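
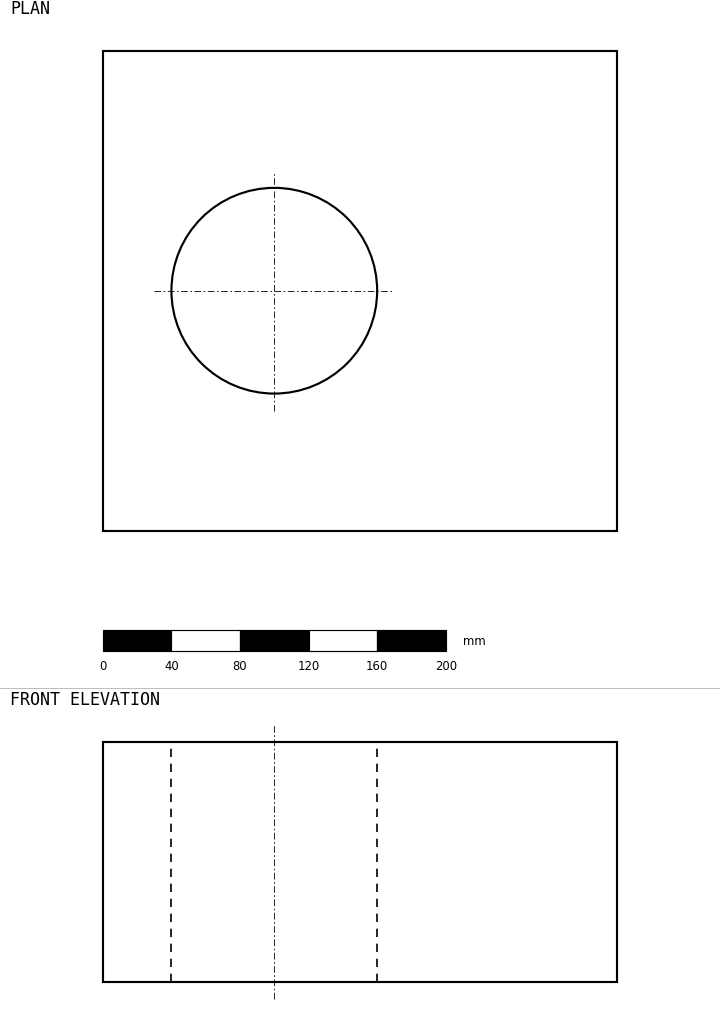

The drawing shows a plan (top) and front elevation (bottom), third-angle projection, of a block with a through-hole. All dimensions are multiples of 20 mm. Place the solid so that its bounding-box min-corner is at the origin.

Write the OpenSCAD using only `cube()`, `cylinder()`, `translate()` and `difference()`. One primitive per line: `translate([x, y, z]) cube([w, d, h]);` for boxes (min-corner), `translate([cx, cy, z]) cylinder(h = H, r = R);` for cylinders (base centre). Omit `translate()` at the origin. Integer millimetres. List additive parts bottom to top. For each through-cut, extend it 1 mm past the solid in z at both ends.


difference() {
  cube([300, 280, 140]);
  translate([100, 140, -1]) cylinder(h = 142, r = 60);
}


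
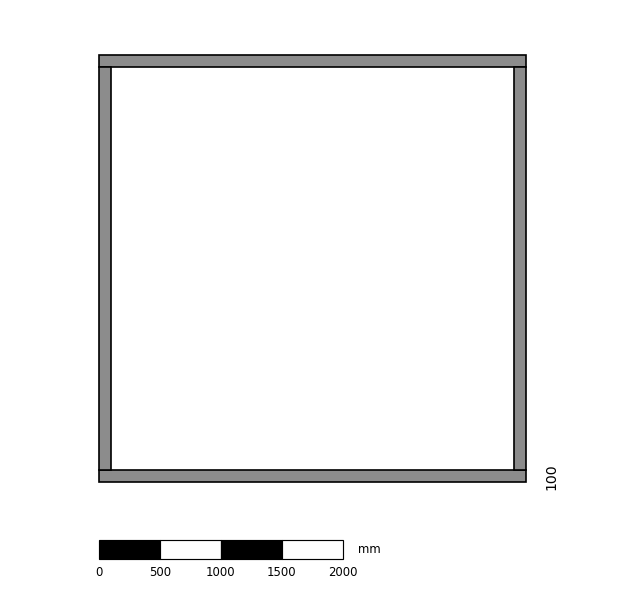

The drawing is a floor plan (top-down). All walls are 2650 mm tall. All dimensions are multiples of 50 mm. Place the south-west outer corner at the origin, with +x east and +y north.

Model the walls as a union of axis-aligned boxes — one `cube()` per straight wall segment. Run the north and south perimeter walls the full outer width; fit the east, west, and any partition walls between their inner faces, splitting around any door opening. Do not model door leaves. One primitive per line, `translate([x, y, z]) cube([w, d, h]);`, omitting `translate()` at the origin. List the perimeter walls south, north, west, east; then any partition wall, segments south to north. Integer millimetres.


cube([3500, 100, 2650]);
translate([0, 3400, 0]) cube([3500, 100, 2650]);
translate([0, 100, 0]) cube([100, 3300, 2650]);
translate([3400, 100, 0]) cube([100, 3300, 2650]);


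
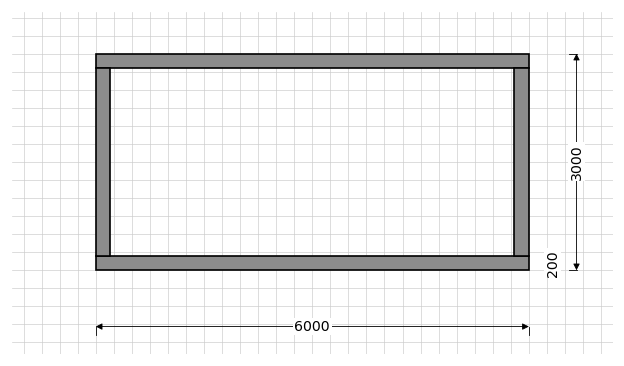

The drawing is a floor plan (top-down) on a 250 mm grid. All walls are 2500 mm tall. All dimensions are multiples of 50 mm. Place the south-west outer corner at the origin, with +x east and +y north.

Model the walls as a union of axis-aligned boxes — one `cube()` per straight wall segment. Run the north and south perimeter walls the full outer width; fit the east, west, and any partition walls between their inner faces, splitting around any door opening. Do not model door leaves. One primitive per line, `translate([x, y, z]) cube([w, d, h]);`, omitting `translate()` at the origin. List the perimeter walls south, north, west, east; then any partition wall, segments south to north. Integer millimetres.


cube([6000, 200, 2500]);
translate([0, 2800, 0]) cube([6000, 200, 2500]);
translate([0, 200, 0]) cube([200, 2600, 2500]);
translate([5800, 200, 0]) cube([200, 2600, 2500]);


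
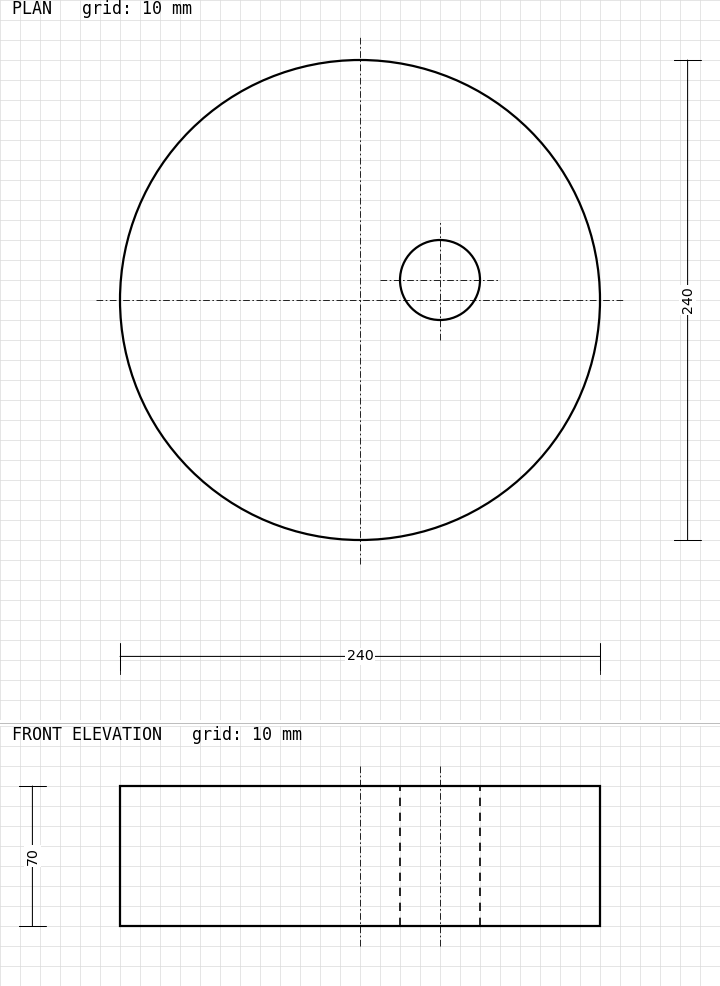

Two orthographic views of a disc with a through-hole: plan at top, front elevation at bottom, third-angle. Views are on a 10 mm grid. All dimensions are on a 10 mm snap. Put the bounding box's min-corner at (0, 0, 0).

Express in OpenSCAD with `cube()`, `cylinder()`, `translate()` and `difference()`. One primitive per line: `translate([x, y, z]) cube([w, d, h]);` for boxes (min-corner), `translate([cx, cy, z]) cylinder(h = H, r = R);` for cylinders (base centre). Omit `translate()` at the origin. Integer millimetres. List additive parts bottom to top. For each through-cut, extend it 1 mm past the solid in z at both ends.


difference() {
  translate([120, 120, 0]) cylinder(h = 70, r = 120);
  translate([160, 130, -1]) cylinder(h = 72, r = 20);
}


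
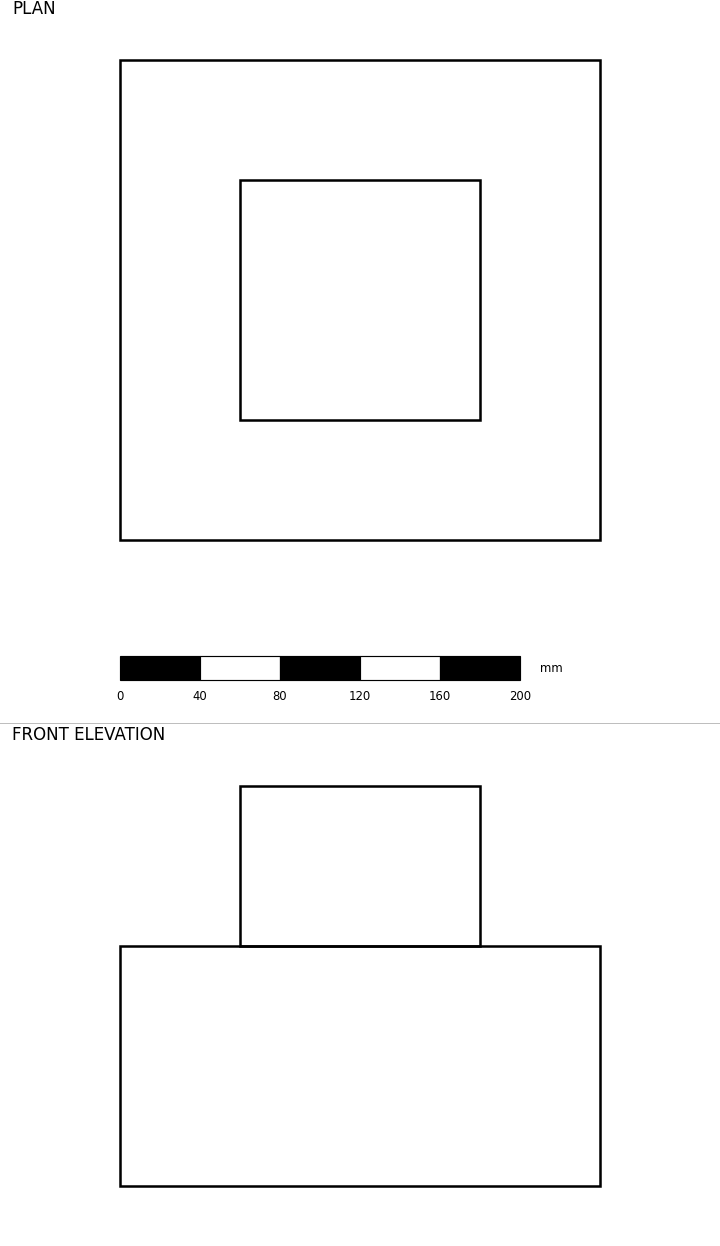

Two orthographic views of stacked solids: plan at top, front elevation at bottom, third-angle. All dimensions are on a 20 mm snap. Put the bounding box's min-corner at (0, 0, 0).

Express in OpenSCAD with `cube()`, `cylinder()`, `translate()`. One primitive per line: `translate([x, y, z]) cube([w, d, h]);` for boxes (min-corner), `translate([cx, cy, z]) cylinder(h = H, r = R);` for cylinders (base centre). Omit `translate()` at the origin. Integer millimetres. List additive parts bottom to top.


cube([240, 240, 120]);
translate([60, 60, 120]) cube([120, 120, 80]);


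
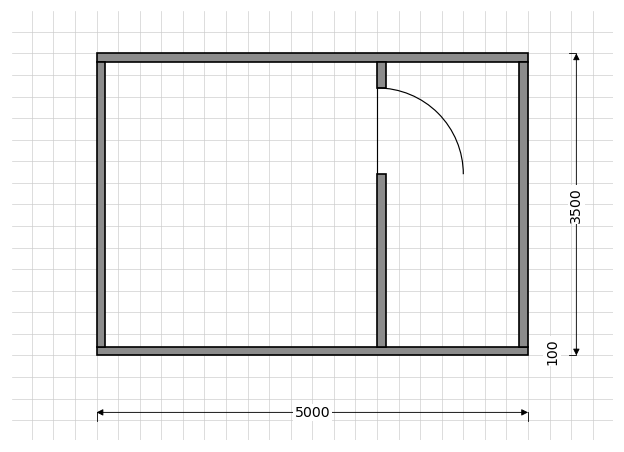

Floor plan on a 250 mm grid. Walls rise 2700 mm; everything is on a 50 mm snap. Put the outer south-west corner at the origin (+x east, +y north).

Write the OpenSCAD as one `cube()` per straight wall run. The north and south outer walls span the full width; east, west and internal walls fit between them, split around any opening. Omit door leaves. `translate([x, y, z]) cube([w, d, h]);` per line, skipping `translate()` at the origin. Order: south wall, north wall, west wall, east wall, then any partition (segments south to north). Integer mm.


cube([5000, 100, 2700]);
translate([0, 3400, 0]) cube([5000, 100, 2700]);
translate([0, 100, 0]) cube([100, 3300, 2700]);
translate([4900, 100, 0]) cube([100, 3300, 2700]);
translate([3250, 100, 0]) cube([100, 2000, 2700]);
translate([3250, 3100, 0]) cube([100, 300, 2700]);


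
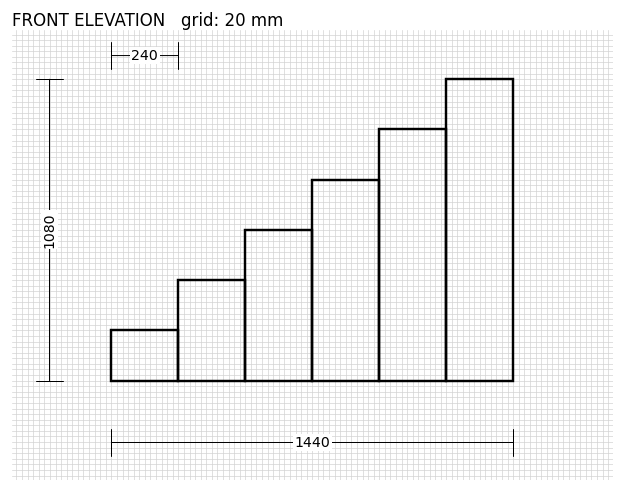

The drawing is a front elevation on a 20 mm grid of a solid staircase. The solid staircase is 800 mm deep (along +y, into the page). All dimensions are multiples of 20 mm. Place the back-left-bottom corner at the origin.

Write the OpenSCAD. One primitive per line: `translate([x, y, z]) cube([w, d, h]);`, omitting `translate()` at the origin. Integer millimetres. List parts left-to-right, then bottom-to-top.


cube([240, 800, 180]);
translate([240, 0, 0]) cube([240, 800, 360]);
translate([480, 0, 0]) cube([240, 800, 540]);
translate([720, 0, 0]) cube([240, 800, 720]);
translate([960, 0, 0]) cube([240, 800, 900]);
translate([1200, 0, 0]) cube([240, 800, 1080]);


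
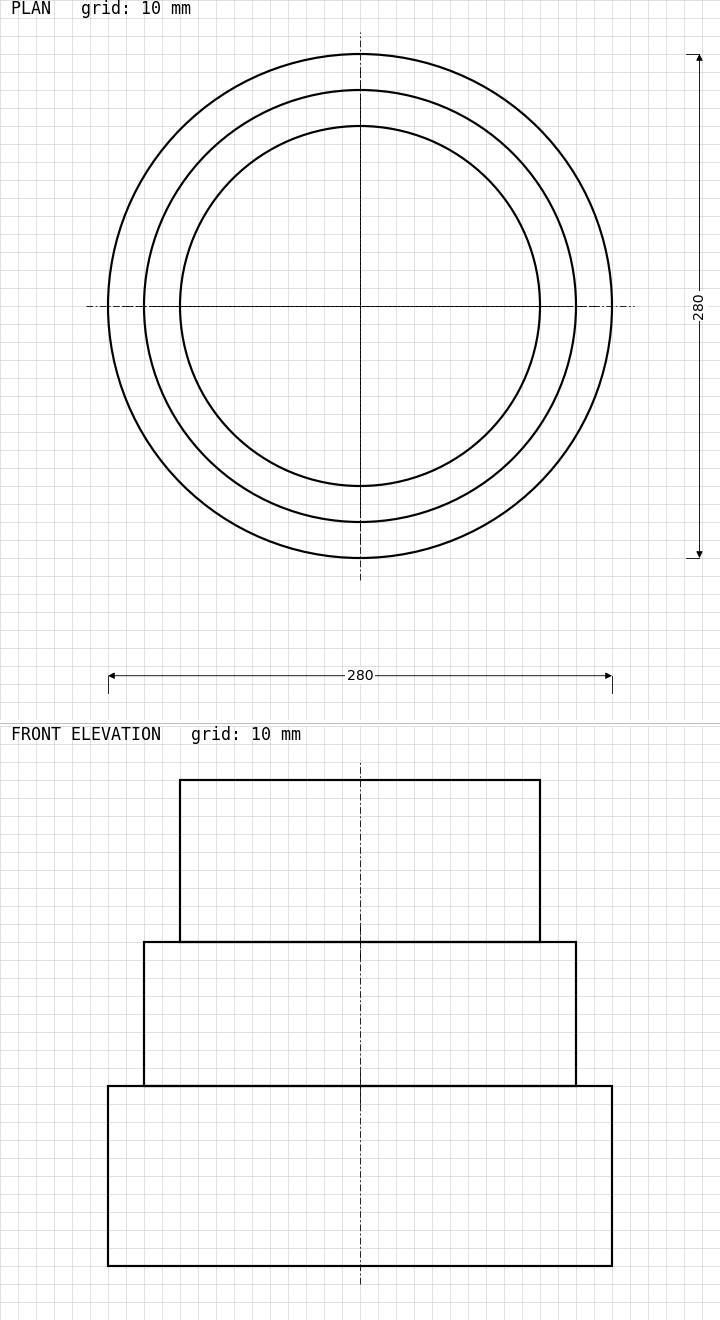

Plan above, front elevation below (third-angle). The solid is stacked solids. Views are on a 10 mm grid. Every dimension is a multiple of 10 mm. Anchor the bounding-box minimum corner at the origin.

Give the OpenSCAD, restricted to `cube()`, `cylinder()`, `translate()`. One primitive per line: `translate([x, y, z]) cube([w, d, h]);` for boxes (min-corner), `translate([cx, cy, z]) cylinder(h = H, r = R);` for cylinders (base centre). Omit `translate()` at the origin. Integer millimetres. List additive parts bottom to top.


translate([140, 140, 0]) cylinder(h = 100, r = 140);
translate([140, 140, 100]) cylinder(h = 80, r = 120);
translate([140, 140, 180]) cylinder(h = 90, r = 100);


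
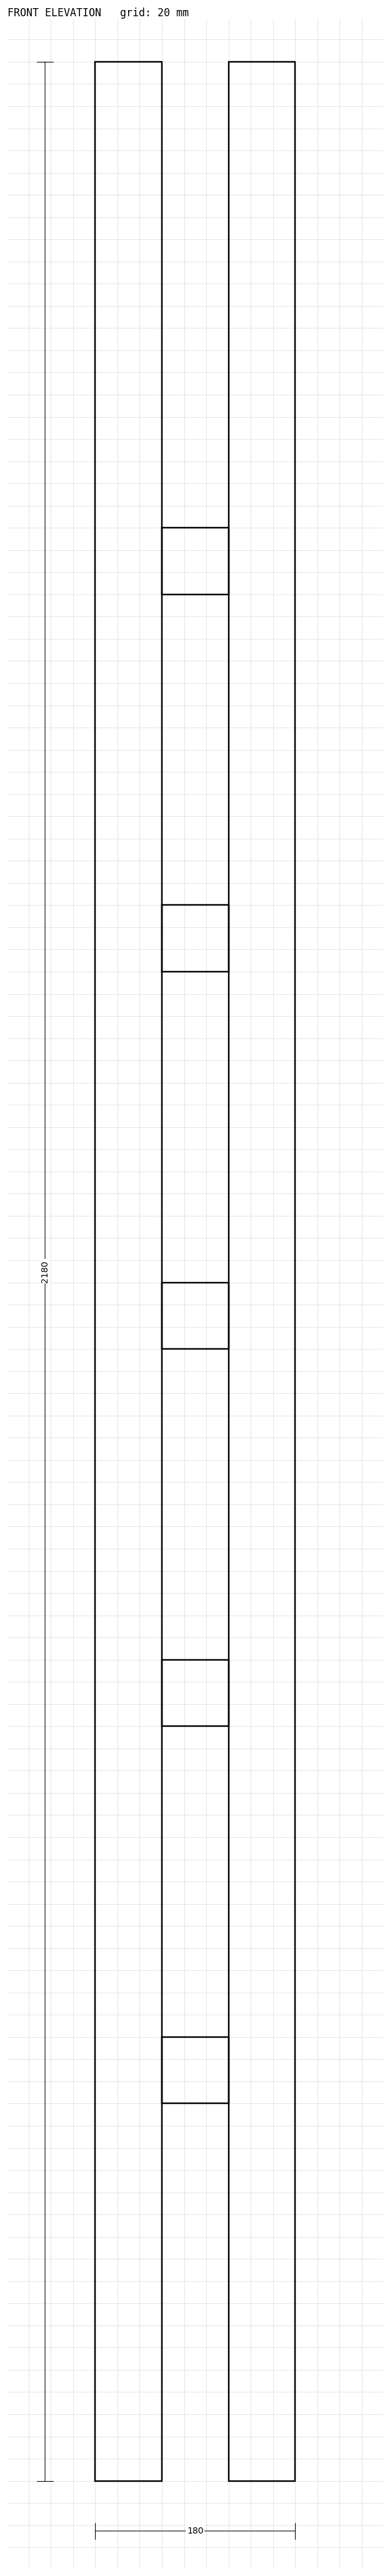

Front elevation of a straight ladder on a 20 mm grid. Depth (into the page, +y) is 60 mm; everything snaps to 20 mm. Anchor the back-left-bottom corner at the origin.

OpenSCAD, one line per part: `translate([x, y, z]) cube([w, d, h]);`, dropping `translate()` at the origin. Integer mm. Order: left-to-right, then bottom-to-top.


cube([60, 60, 2180]);
translate([60, 0, 340]) cube([60, 60, 60]);
translate([60, 0, 680]) cube([60, 60, 60]);
translate([60, 0, 1020]) cube([60, 60, 60]);
translate([60, 0, 1360]) cube([60, 60, 60]);
translate([60, 0, 1700]) cube([60, 60, 60]);
translate([120, 0, 0]) cube([60, 60, 2180]);


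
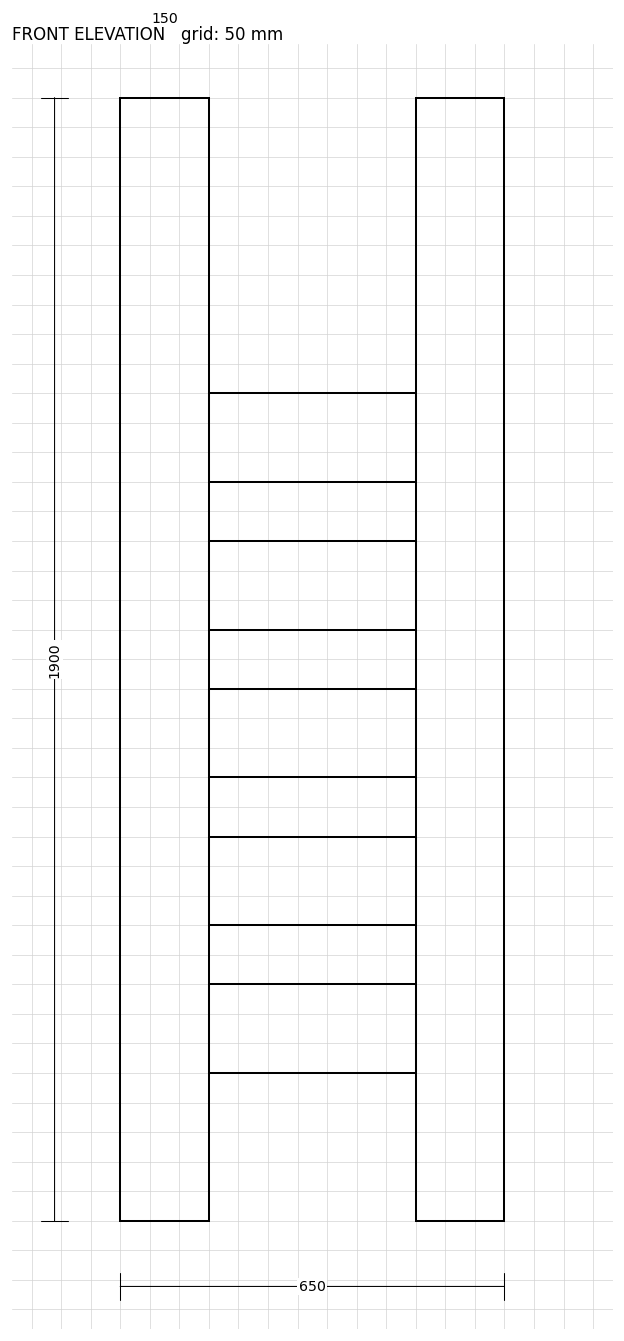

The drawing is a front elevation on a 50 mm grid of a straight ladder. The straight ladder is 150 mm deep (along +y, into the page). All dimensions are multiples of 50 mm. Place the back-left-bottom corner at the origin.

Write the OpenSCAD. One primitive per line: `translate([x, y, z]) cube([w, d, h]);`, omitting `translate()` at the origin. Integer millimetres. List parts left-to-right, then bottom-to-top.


cube([150, 150, 1900]);
translate([150, 0, 250]) cube([350, 150, 150]);
translate([150, 0, 500]) cube([350, 150, 150]);
translate([150, 0, 750]) cube([350, 150, 150]);
translate([150, 0, 1000]) cube([350, 150, 150]);
translate([150, 0, 1250]) cube([350, 150, 150]);
translate([500, 0, 0]) cube([150, 150, 1900]);


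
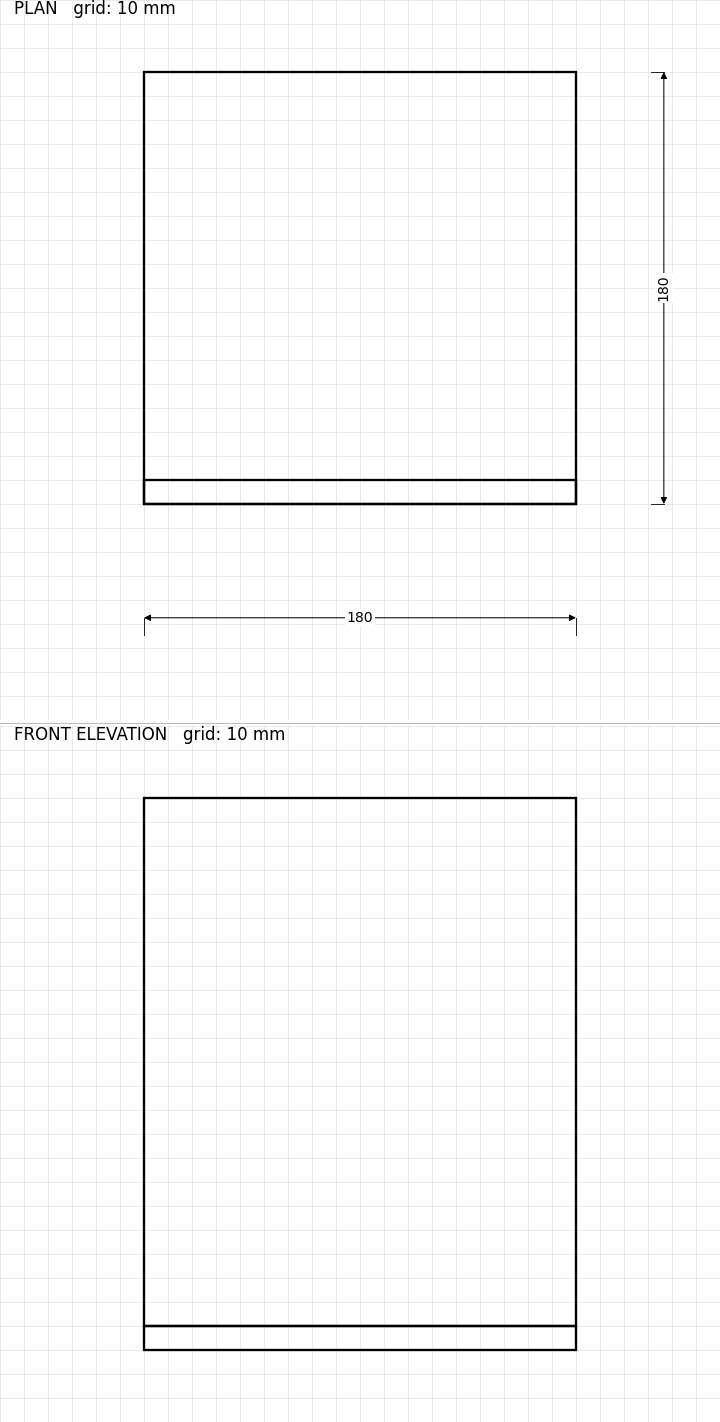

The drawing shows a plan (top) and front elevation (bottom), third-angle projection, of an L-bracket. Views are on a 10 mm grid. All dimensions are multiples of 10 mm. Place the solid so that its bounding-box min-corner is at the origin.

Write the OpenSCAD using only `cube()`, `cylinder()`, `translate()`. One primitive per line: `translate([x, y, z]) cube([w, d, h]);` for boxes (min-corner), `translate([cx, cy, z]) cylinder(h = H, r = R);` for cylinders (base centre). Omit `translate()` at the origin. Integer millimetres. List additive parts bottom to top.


cube([180, 180, 10]);
translate([0, 0, 10]) cube([180, 10, 220]);


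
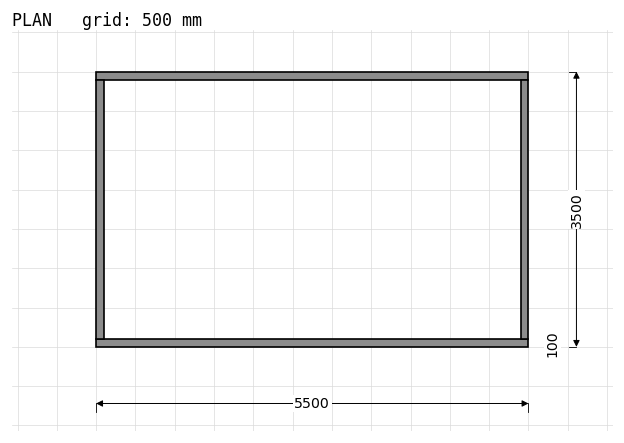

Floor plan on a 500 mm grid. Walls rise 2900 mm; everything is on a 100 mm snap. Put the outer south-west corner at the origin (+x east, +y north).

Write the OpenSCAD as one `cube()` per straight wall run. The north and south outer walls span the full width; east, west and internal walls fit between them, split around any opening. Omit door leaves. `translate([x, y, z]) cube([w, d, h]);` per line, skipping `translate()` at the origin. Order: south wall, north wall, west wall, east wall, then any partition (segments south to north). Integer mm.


cube([5500, 100, 2900]);
translate([0, 3400, 0]) cube([5500, 100, 2900]);
translate([0, 100, 0]) cube([100, 3300, 2900]);
translate([5400, 100, 0]) cube([100, 3300, 2900]);


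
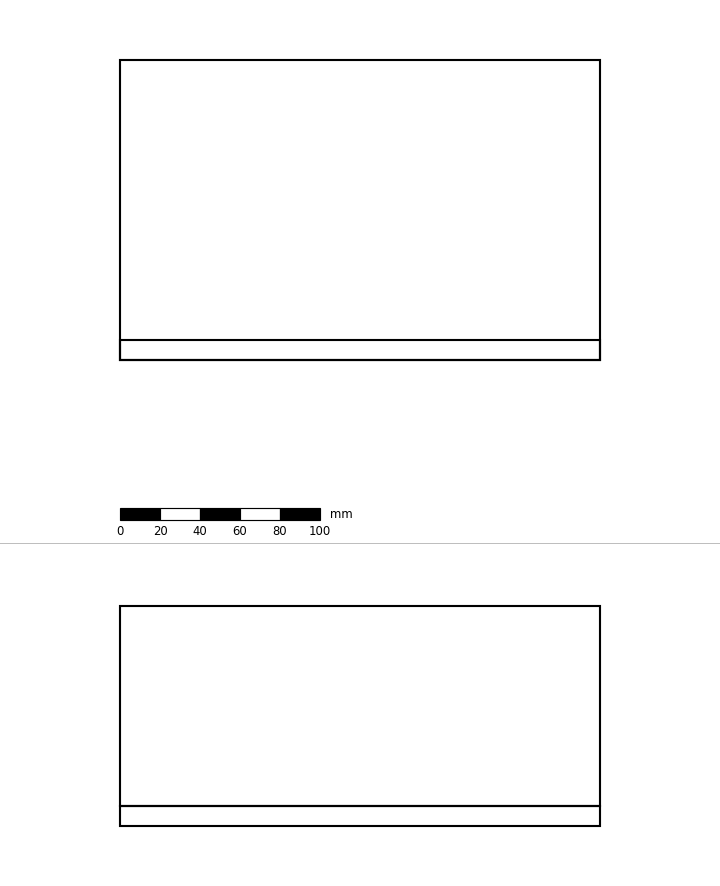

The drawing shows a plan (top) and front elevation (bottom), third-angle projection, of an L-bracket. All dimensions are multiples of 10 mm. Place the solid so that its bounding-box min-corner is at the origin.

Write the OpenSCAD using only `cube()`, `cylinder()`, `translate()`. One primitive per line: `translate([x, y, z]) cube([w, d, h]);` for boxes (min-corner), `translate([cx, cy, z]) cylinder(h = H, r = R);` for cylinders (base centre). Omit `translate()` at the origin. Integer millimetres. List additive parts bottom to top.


cube([240, 150, 10]);
translate([0, 0, 10]) cube([240, 10, 100]);


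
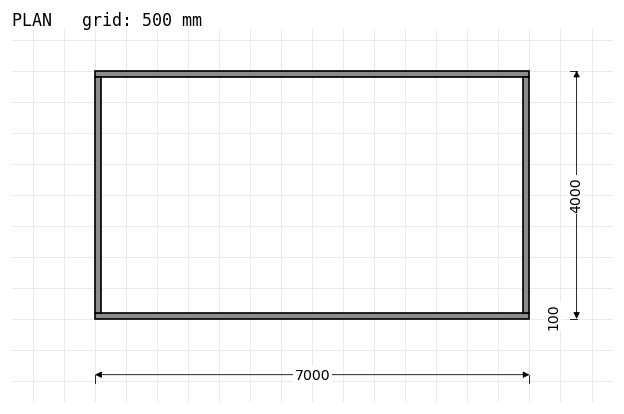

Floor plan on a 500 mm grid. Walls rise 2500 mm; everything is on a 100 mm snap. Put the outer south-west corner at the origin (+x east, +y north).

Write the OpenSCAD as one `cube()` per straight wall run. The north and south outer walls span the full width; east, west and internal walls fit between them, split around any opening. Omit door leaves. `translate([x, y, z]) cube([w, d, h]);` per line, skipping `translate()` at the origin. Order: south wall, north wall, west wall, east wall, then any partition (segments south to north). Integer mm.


cube([7000, 100, 2500]);
translate([0, 3900, 0]) cube([7000, 100, 2500]);
translate([0, 100, 0]) cube([100, 3800, 2500]);
translate([6900, 100, 0]) cube([100, 3800, 2500]);


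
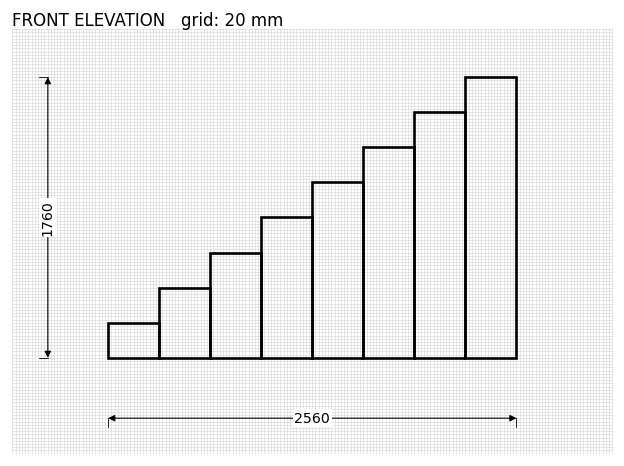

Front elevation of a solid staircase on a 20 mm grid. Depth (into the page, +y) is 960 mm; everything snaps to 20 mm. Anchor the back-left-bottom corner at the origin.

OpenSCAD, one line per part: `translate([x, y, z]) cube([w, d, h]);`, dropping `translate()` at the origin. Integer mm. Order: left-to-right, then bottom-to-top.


cube([320, 960, 220]);
translate([320, 0, 0]) cube([320, 960, 440]);
translate([640, 0, 0]) cube([320, 960, 660]);
translate([960, 0, 0]) cube([320, 960, 880]);
translate([1280, 0, 0]) cube([320, 960, 1100]);
translate([1600, 0, 0]) cube([320, 960, 1320]);
translate([1920, 0, 0]) cube([320, 960, 1540]);
translate([2240, 0, 0]) cube([320, 960, 1760]);


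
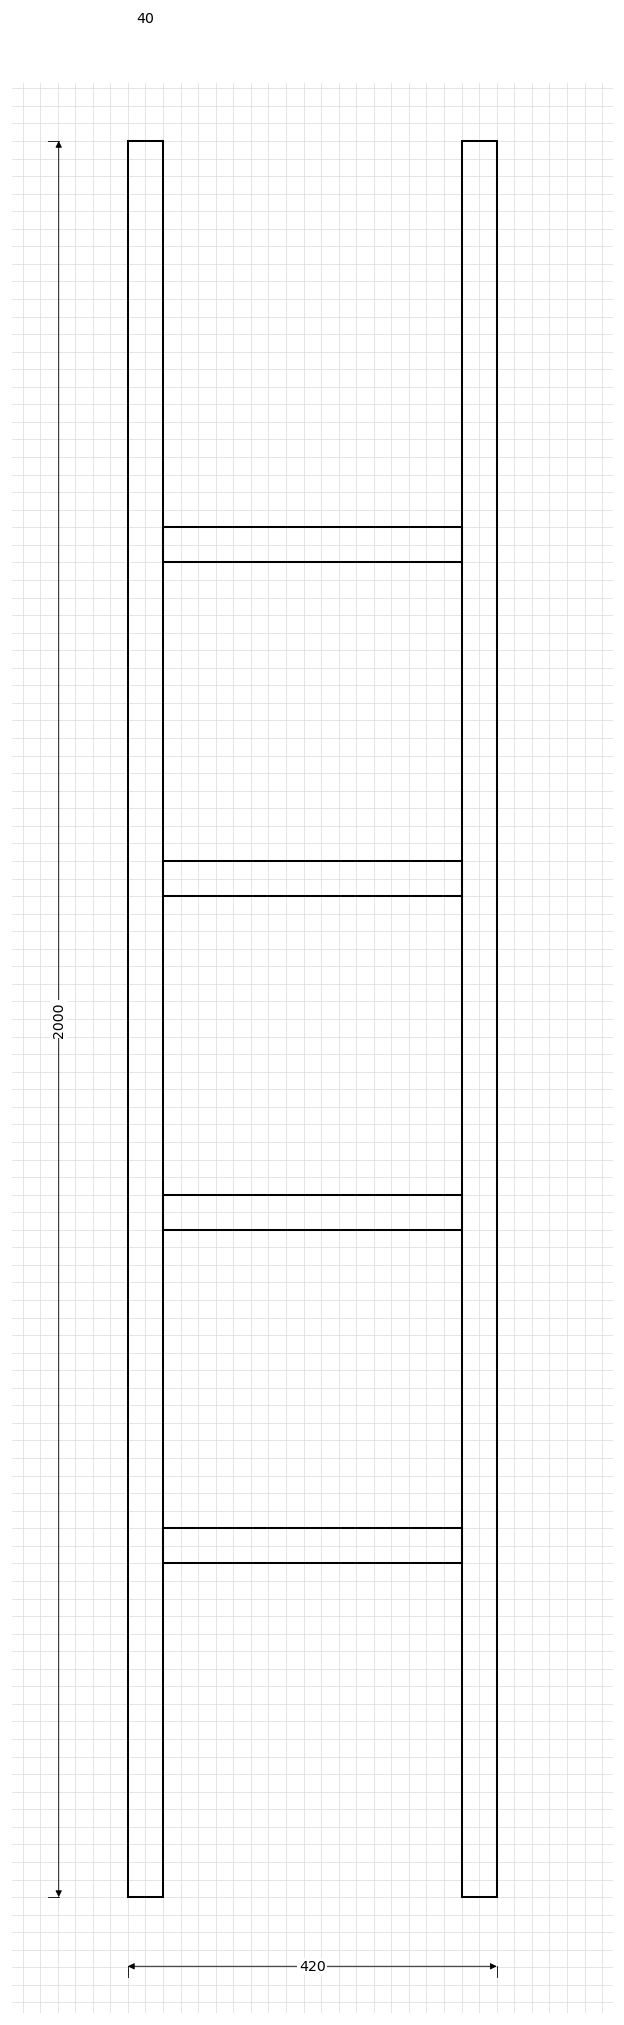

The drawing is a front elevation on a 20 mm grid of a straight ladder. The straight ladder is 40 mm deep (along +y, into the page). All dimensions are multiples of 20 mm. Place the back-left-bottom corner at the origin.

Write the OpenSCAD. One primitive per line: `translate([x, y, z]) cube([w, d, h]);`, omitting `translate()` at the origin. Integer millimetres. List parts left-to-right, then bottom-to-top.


cube([40, 40, 2000]);
translate([40, 0, 380]) cube([340, 40, 40]);
translate([40, 0, 760]) cube([340, 40, 40]);
translate([40, 0, 1140]) cube([340, 40, 40]);
translate([40, 0, 1520]) cube([340, 40, 40]);
translate([380, 0, 0]) cube([40, 40, 2000]);


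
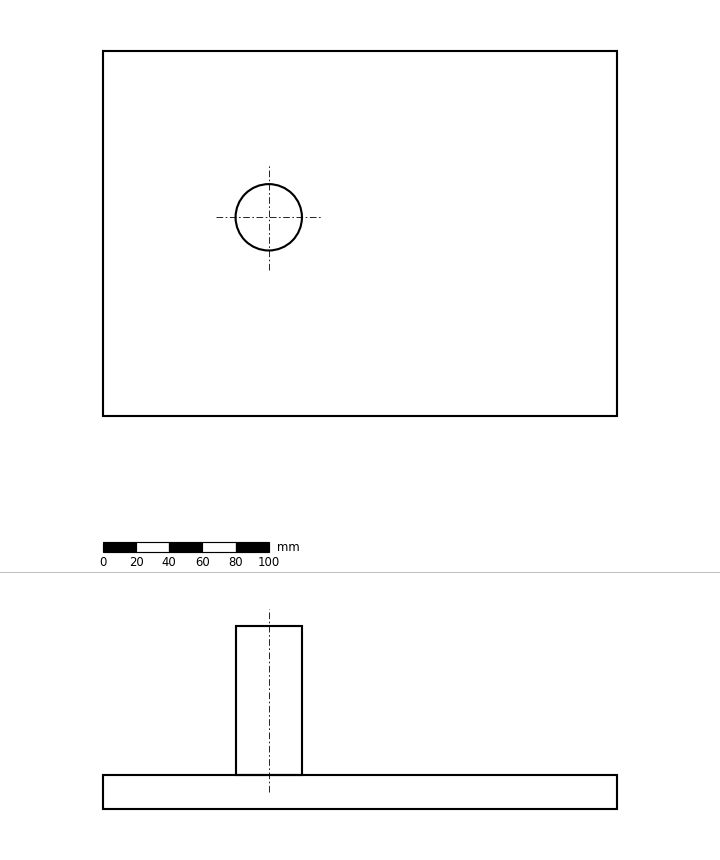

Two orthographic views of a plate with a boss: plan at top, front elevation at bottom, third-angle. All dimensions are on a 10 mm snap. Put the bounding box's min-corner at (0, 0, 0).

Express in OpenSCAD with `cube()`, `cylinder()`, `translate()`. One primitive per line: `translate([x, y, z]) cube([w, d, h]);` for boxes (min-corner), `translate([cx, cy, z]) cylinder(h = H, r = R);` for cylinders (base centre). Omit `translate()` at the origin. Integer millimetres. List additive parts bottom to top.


cube([310, 220, 20]);
translate([100, 120, 20]) cylinder(h = 90, r = 20);


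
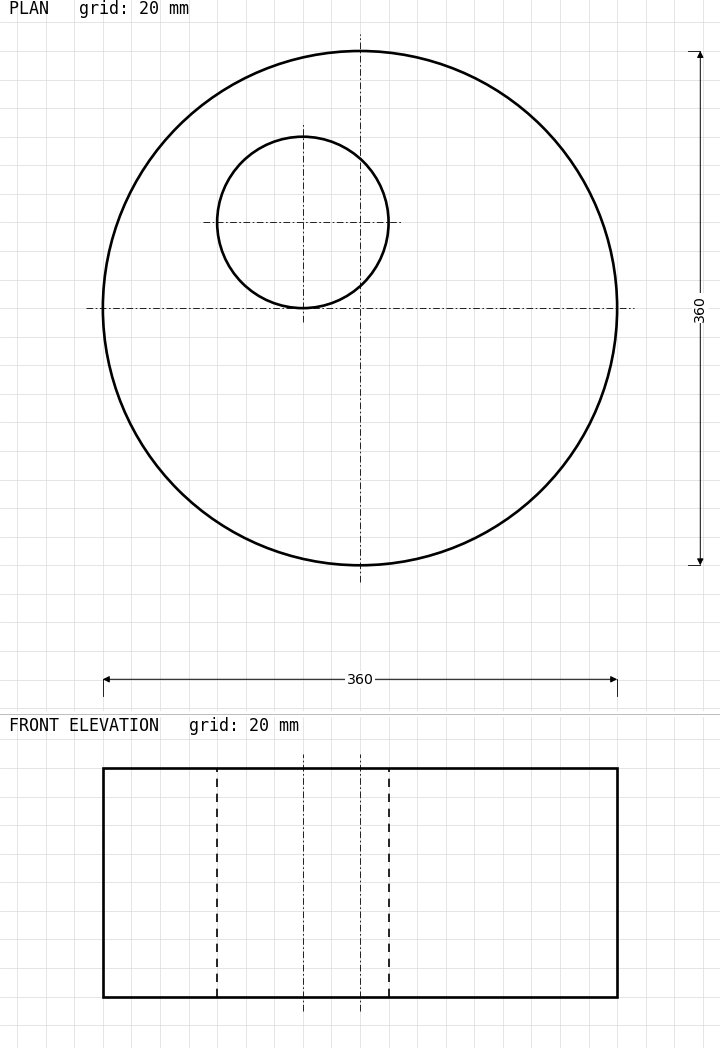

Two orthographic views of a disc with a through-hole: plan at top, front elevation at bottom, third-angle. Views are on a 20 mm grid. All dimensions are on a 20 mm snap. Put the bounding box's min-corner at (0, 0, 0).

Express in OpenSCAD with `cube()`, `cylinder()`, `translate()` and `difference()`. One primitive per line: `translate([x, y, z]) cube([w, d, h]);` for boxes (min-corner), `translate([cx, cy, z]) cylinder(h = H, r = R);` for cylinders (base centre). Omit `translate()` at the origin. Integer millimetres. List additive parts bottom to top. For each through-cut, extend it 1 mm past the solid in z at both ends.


difference() {
  translate([180, 180, 0]) cylinder(h = 160, r = 180);
  translate([140, 240, -1]) cylinder(h = 162, r = 60);
}


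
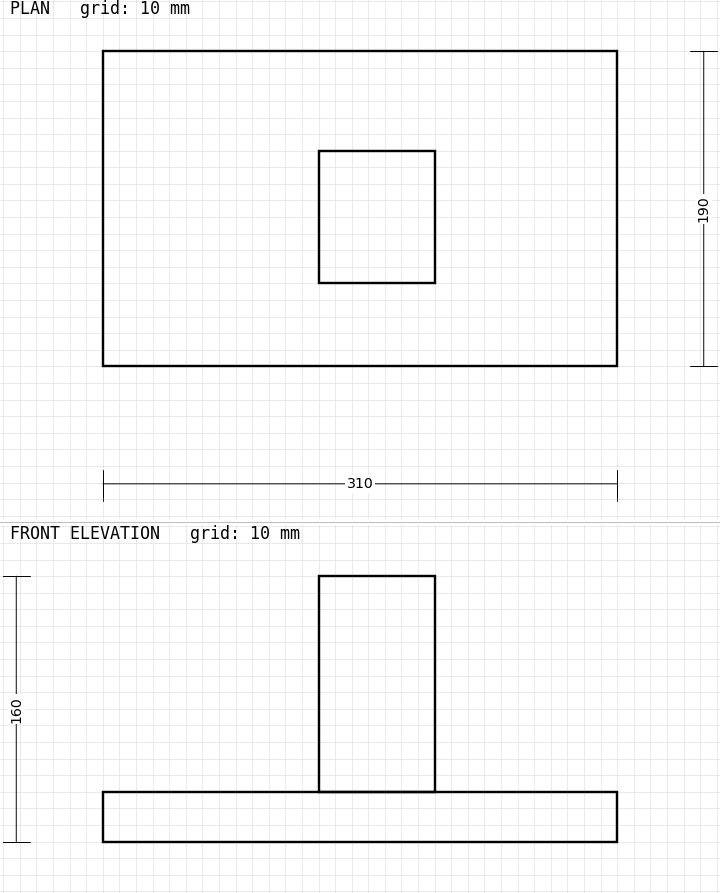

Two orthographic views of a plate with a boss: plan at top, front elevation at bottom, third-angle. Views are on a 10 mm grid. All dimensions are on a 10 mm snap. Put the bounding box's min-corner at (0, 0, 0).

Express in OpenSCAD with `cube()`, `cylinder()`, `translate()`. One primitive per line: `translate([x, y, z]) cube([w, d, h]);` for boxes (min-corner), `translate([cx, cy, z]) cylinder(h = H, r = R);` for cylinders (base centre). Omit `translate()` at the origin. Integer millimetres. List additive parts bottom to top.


cube([310, 190, 30]);
translate([130, 50, 30]) cube([70, 80, 130]);


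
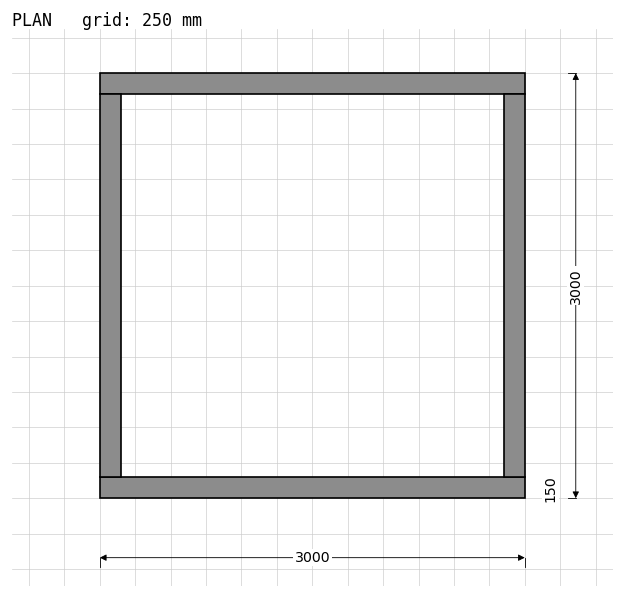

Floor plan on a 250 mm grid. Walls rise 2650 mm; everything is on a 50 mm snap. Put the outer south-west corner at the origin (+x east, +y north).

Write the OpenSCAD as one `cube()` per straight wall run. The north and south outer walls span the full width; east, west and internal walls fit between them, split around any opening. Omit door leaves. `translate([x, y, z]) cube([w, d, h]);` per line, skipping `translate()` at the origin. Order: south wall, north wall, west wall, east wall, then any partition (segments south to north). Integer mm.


cube([3000, 150, 2650]);
translate([0, 2850, 0]) cube([3000, 150, 2650]);
translate([0, 150, 0]) cube([150, 2700, 2650]);
translate([2850, 150, 0]) cube([150, 2700, 2650]);


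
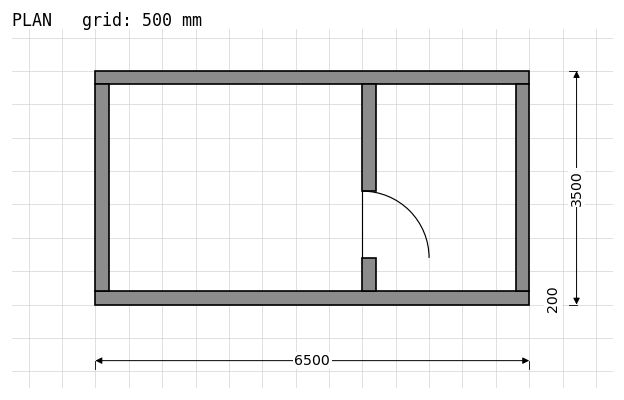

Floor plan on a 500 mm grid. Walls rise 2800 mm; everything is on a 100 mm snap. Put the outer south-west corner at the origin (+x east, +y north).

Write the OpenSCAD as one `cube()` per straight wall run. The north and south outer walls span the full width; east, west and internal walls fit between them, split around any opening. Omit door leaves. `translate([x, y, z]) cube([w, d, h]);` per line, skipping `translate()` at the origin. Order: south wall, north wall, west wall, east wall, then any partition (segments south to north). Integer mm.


cube([6500, 200, 2800]);
translate([0, 3300, 0]) cube([6500, 200, 2800]);
translate([0, 200, 0]) cube([200, 3100, 2800]);
translate([6300, 200, 0]) cube([200, 3100, 2800]);
translate([4000, 200, 0]) cube([200, 500, 2800]);
translate([4000, 1700, 0]) cube([200, 1600, 2800]);


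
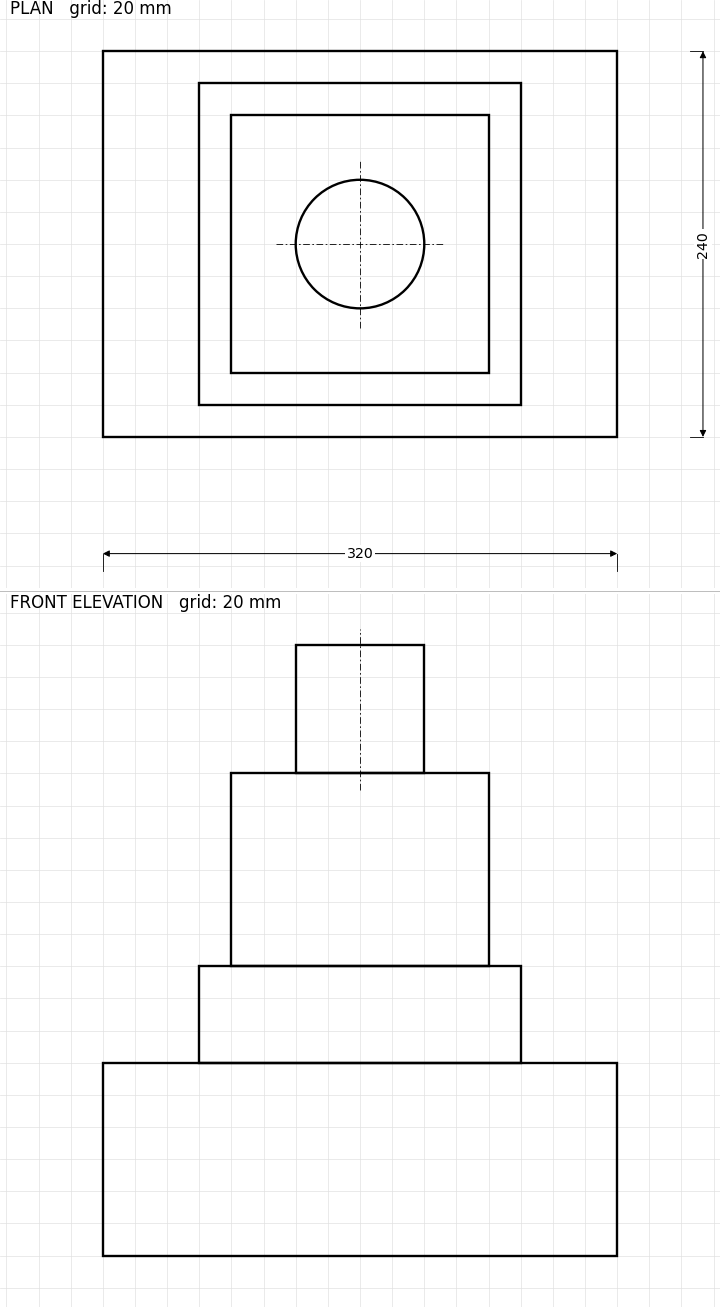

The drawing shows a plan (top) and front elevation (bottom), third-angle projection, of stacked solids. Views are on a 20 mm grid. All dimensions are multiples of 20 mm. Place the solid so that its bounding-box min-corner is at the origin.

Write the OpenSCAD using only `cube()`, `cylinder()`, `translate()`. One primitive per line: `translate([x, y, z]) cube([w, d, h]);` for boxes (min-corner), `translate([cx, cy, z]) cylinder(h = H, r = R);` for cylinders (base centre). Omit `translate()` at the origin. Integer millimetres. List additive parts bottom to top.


cube([320, 240, 120]);
translate([60, 20, 120]) cube([200, 200, 60]);
translate([80, 40, 180]) cube([160, 160, 120]);
translate([160, 120, 300]) cylinder(h = 80, r = 40);


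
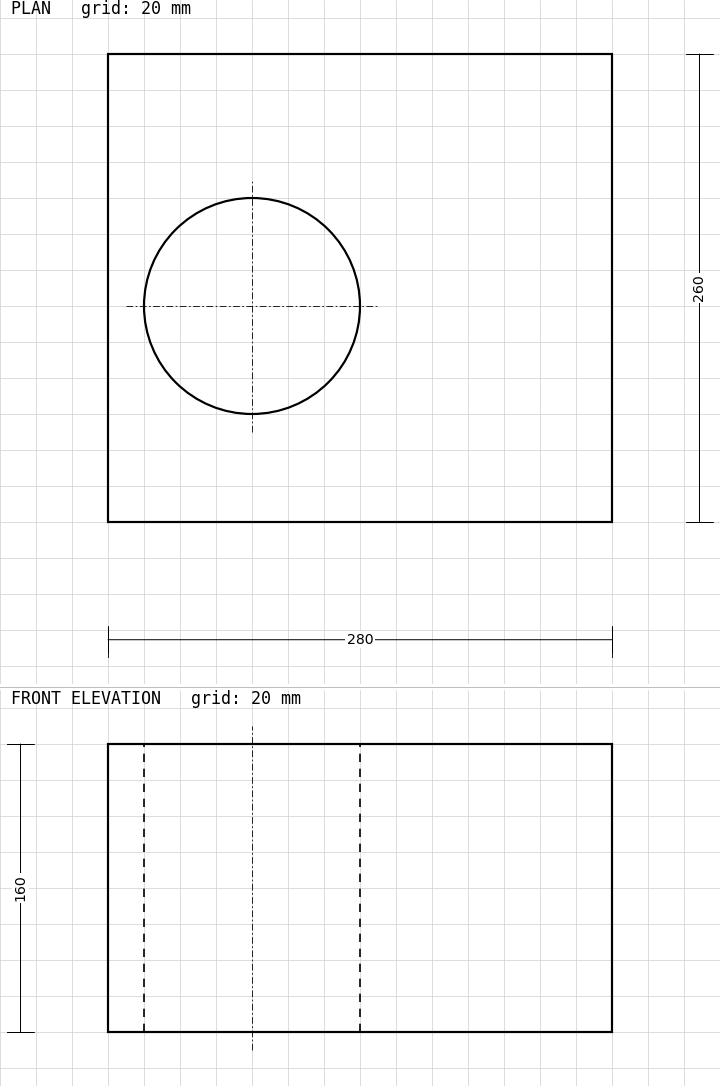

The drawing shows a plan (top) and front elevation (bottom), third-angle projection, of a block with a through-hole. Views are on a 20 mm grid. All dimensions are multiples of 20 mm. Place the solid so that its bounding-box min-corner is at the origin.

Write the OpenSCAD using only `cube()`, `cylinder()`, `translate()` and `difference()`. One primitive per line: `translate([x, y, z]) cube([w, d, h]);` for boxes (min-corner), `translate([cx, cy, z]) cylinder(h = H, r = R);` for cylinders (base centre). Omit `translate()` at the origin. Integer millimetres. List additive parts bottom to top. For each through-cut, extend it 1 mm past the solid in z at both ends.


difference() {
  cube([280, 260, 160]);
  translate([80, 120, -1]) cylinder(h = 162, r = 60);
}


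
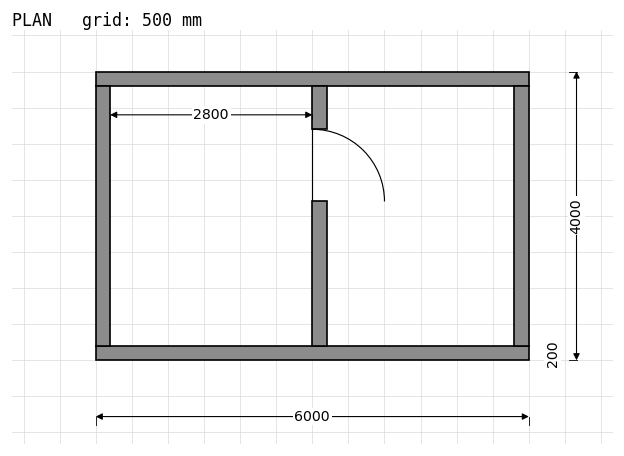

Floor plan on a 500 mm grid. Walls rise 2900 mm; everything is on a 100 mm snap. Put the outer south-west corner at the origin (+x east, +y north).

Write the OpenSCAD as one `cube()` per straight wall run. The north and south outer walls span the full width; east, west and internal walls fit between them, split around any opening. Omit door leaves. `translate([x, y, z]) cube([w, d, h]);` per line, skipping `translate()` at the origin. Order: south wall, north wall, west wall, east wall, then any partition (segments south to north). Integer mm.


cube([6000, 200, 2900]);
translate([0, 3800, 0]) cube([6000, 200, 2900]);
translate([0, 200, 0]) cube([200, 3600, 2900]);
translate([5800, 200, 0]) cube([200, 3600, 2900]);
translate([3000, 200, 0]) cube([200, 2000, 2900]);
translate([3000, 3200, 0]) cube([200, 600, 2900]);


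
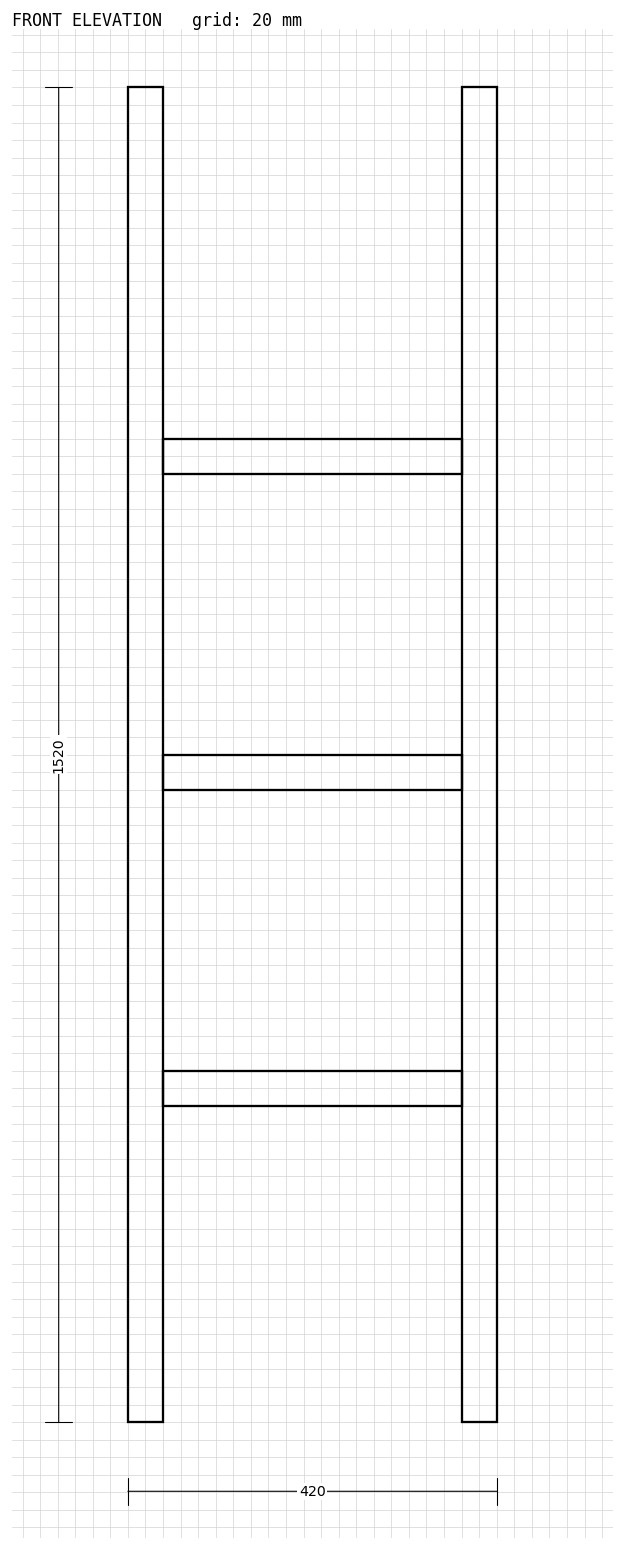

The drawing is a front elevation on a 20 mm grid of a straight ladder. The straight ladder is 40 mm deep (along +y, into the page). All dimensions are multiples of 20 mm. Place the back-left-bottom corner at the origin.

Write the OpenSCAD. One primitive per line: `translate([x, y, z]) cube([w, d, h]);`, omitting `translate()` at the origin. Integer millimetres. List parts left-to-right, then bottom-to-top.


cube([40, 40, 1520]);
translate([40, 0, 360]) cube([340, 40, 40]);
translate([40, 0, 720]) cube([340, 40, 40]);
translate([40, 0, 1080]) cube([340, 40, 40]);
translate([380, 0, 0]) cube([40, 40, 1520]);


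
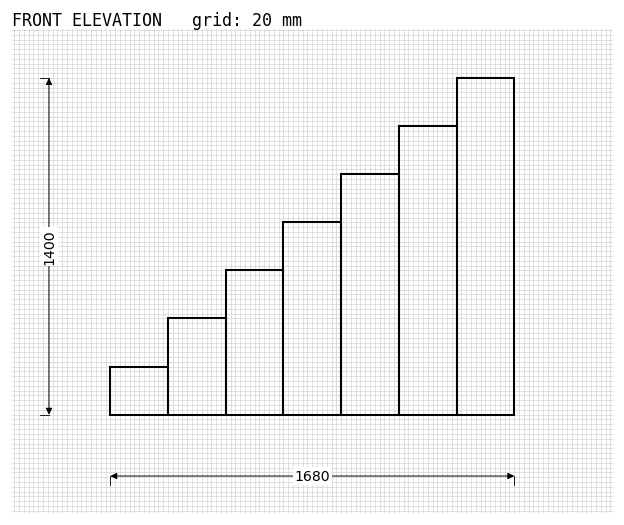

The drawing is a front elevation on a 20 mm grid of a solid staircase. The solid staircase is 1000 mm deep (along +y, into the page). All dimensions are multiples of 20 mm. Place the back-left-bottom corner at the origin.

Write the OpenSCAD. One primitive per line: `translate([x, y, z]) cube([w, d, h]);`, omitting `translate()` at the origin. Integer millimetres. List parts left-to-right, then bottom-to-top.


cube([240, 1000, 200]);
translate([240, 0, 0]) cube([240, 1000, 400]);
translate([480, 0, 0]) cube([240, 1000, 600]);
translate([720, 0, 0]) cube([240, 1000, 800]);
translate([960, 0, 0]) cube([240, 1000, 1000]);
translate([1200, 0, 0]) cube([240, 1000, 1200]);
translate([1440, 0, 0]) cube([240, 1000, 1400]);


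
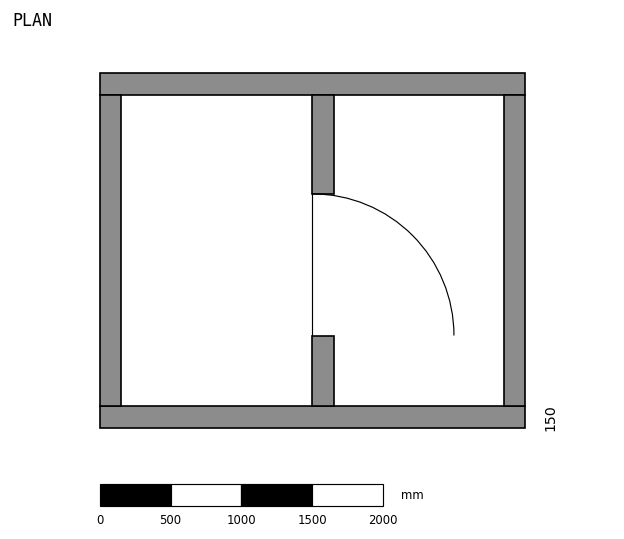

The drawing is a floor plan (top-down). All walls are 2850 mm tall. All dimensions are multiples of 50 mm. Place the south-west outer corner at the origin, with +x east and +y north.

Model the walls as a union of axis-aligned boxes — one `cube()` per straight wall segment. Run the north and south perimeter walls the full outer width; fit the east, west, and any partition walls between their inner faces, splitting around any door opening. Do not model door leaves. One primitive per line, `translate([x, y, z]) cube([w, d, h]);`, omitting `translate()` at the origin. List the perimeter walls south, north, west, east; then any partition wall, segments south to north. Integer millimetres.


cube([3000, 150, 2850]);
translate([0, 2350, 0]) cube([3000, 150, 2850]);
translate([0, 150, 0]) cube([150, 2200, 2850]);
translate([2850, 150, 0]) cube([150, 2200, 2850]);
translate([1500, 150, 0]) cube([150, 500, 2850]);
translate([1500, 1650, 0]) cube([150, 700, 2850]);


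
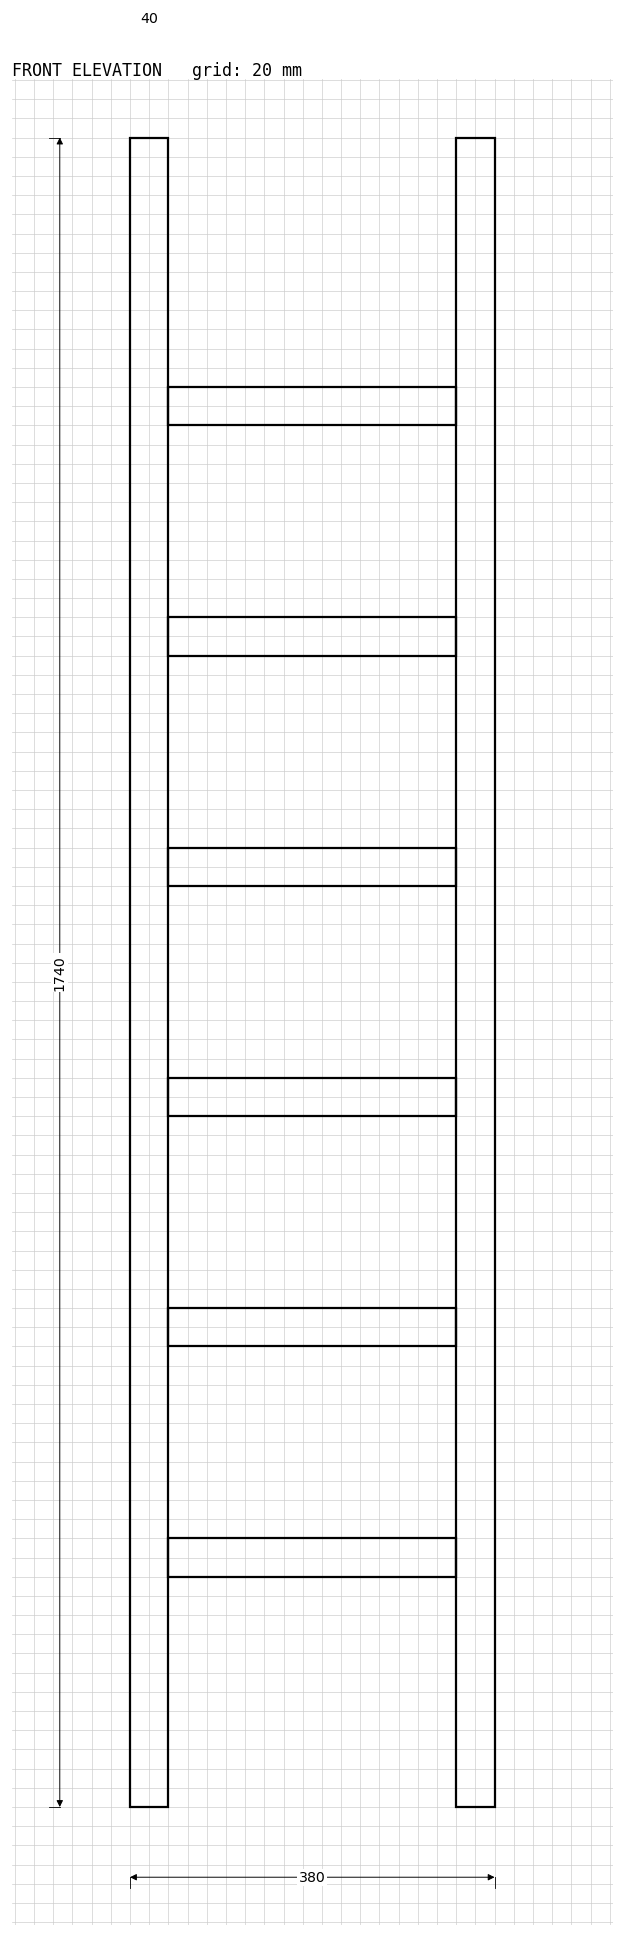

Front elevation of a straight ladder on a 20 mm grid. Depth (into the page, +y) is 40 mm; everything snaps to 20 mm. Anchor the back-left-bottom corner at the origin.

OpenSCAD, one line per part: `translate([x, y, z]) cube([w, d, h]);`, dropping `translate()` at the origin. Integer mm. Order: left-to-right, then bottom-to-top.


cube([40, 40, 1740]);
translate([40, 0, 240]) cube([300, 40, 40]);
translate([40, 0, 480]) cube([300, 40, 40]);
translate([40, 0, 720]) cube([300, 40, 40]);
translate([40, 0, 960]) cube([300, 40, 40]);
translate([40, 0, 1200]) cube([300, 40, 40]);
translate([40, 0, 1440]) cube([300, 40, 40]);
translate([340, 0, 0]) cube([40, 40, 1740]);


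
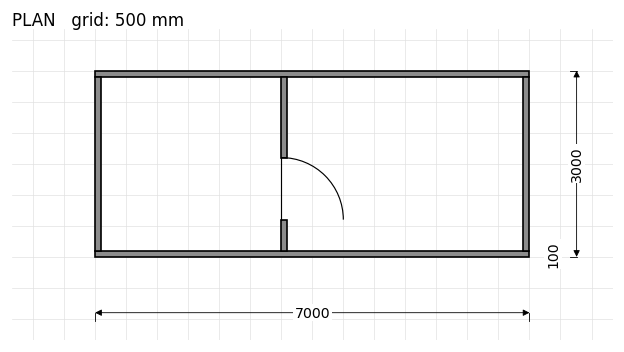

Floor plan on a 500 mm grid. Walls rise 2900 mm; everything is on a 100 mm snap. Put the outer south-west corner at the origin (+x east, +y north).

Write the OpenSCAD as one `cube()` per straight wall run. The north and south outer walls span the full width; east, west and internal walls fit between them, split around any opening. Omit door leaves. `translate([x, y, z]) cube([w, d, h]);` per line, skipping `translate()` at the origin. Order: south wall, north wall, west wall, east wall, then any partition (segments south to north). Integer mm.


cube([7000, 100, 2900]);
translate([0, 2900, 0]) cube([7000, 100, 2900]);
translate([0, 100, 0]) cube([100, 2800, 2900]);
translate([6900, 100, 0]) cube([100, 2800, 2900]);
translate([3000, 100, 0]) cube([100, 500, 2900]);
translate([3000, 1600, 0]) cube([100, 1300, 2900]);


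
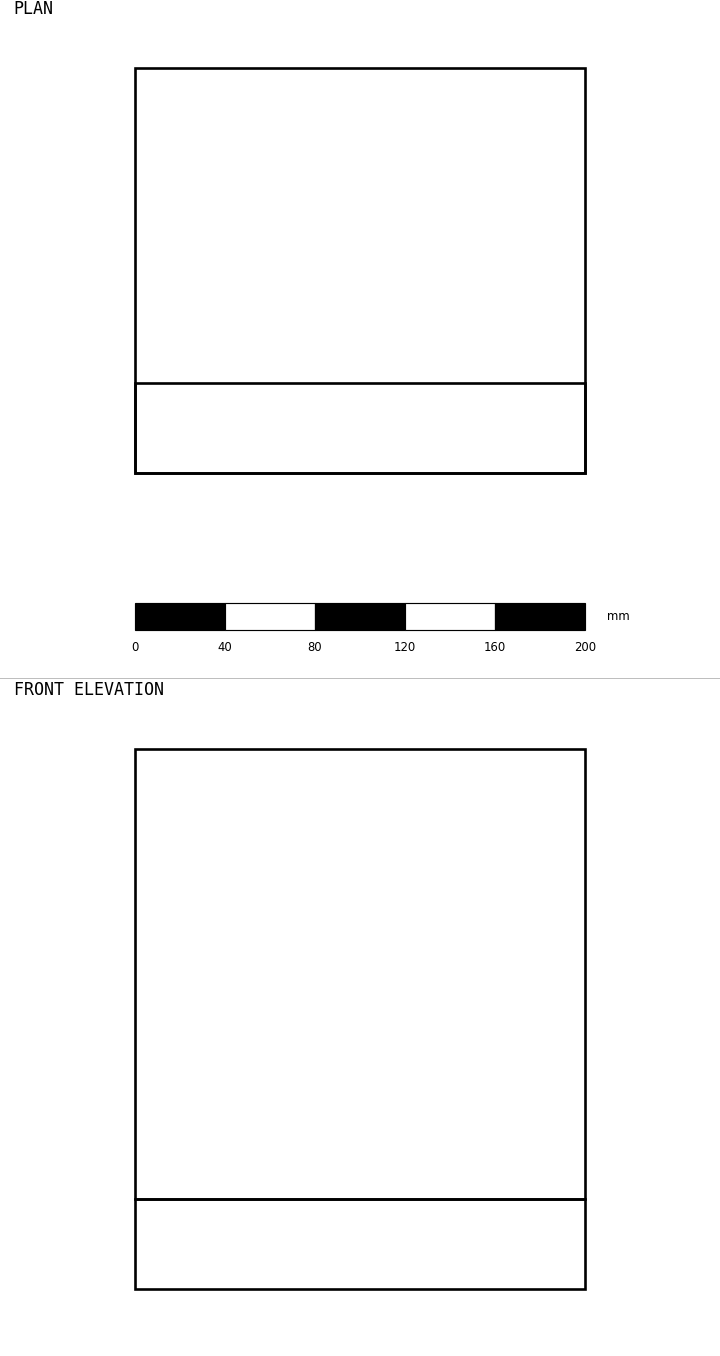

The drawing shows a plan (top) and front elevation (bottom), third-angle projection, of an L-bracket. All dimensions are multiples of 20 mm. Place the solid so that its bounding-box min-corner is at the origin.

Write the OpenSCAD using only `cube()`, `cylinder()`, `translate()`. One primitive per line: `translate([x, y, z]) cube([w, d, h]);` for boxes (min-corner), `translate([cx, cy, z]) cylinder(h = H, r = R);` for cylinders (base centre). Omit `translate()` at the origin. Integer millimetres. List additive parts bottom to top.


cube([200, 180, 40]);
translate([0, 0, 40]) cube([200, 40, 200]);


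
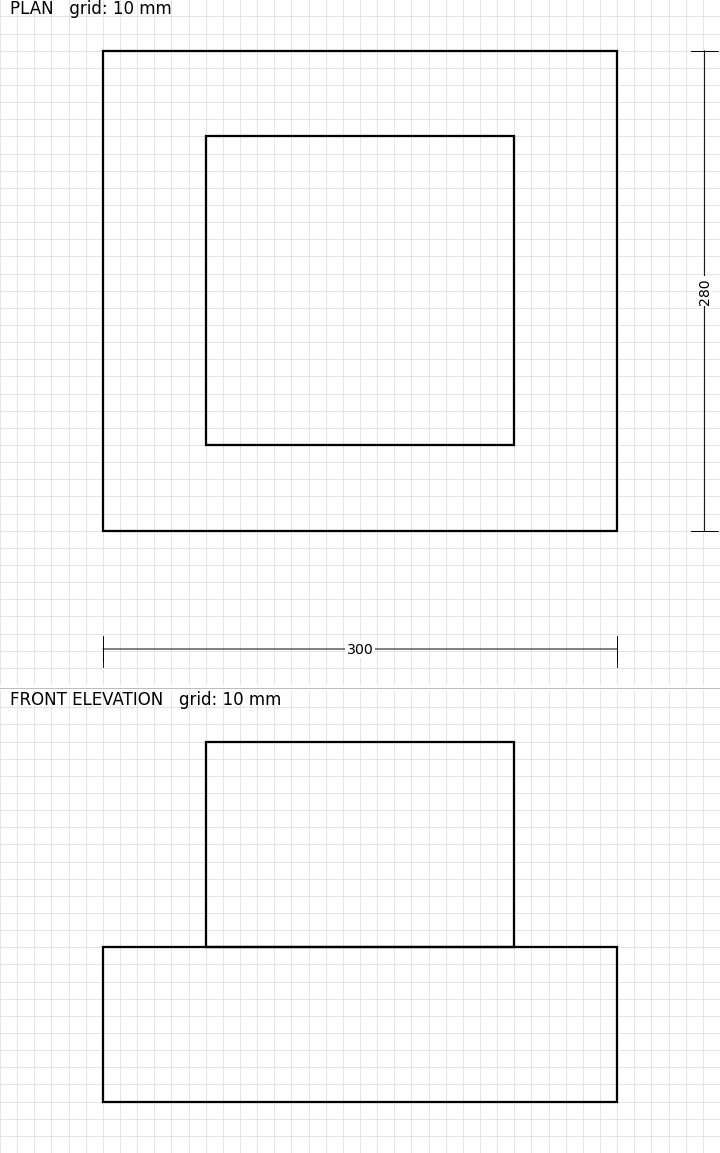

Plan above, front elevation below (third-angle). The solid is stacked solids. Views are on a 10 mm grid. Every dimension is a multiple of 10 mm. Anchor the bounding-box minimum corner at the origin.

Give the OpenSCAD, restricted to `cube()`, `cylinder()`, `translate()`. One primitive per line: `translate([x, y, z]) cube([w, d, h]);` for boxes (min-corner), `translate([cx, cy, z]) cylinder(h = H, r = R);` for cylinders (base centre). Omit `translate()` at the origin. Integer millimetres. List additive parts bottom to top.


cube([300, 280, 90]);
translate([60, 50, 90]) cube([180, 180, 120]);


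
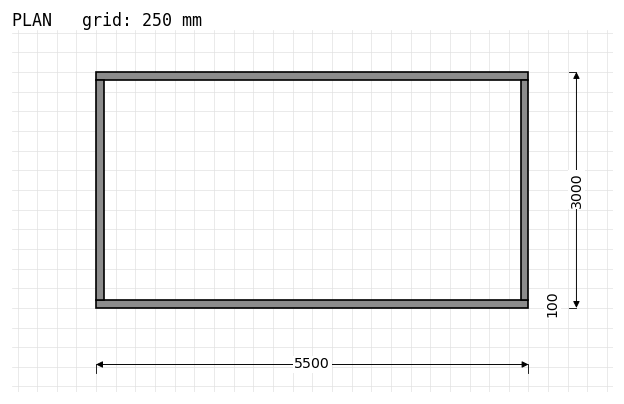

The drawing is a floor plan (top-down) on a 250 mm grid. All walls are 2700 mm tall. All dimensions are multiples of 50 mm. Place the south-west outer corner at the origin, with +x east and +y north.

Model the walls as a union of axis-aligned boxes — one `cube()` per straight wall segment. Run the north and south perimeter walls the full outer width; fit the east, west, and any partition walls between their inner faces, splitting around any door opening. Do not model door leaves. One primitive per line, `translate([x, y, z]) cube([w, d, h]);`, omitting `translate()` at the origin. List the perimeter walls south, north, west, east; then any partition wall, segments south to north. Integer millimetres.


cube([5500, 100, 2700]);
translate([0, 2900, 0]) cube([5500, 100, 2700]);
translate([0, 100, 0]) cube([100, 2800, 2700]);
translate([5400, 100, 0]) cube([100, 2800, 2700]);


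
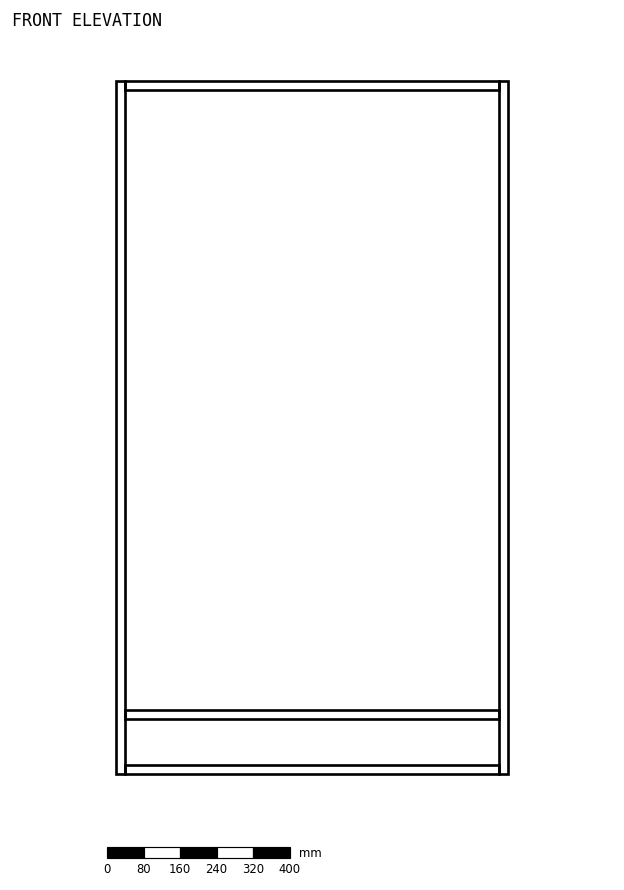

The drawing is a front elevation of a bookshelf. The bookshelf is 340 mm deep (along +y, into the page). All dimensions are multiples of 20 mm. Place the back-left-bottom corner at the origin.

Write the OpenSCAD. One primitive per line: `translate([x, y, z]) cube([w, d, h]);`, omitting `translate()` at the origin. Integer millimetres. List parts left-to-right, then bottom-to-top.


cube([20, 340, 1520]);
translate([20, 0, 0]) cube([820, 340, 20]);
translate([20, 0, 120]) cube([820, 340, 20]);
translate([20, 0, 1500]) cube([820, 340, 20]);
translate([840, 0, 0]) cube([20, 340, 1520]);


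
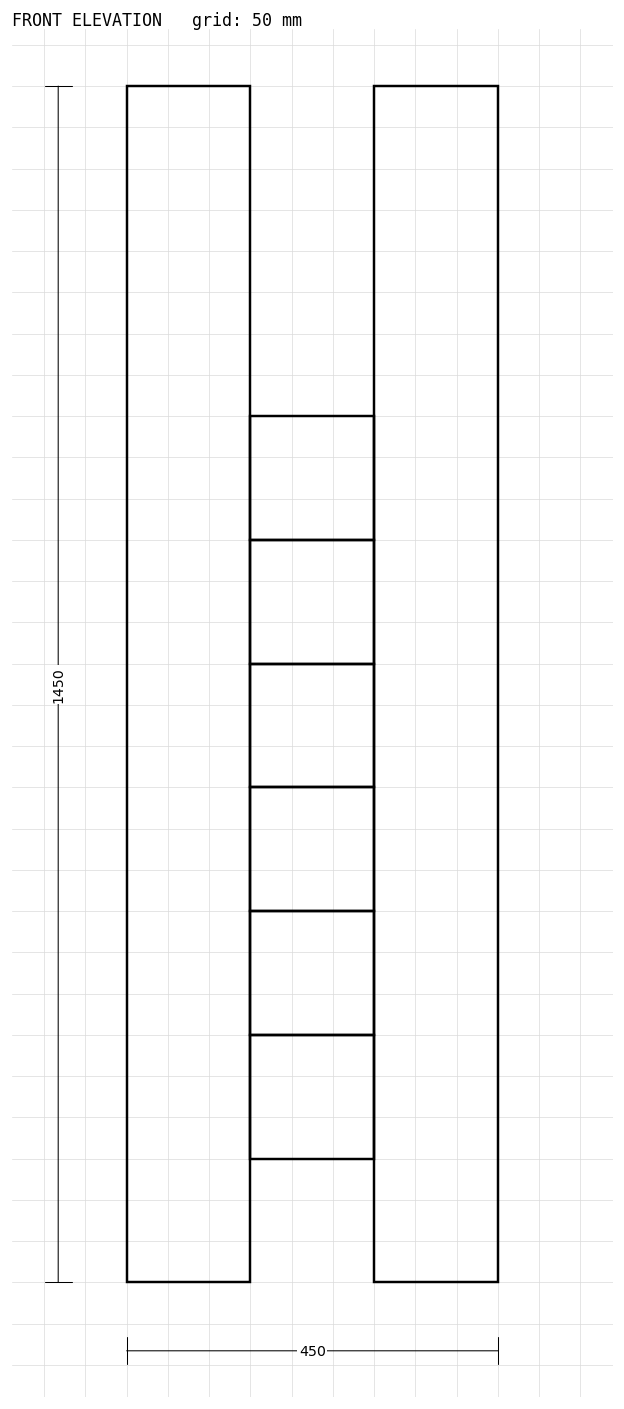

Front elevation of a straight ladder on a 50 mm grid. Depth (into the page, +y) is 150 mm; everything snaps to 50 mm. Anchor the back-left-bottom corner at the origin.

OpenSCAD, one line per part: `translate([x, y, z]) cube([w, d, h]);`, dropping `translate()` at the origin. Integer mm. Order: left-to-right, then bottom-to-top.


cube([150, 150, 1450]);
translate([150, 0, 150]) cube([150, 150, 150]);
translate([150, 0, 300]) cube([150, 150, 150]);
translate([150, 0, 450]) cube([150, 150, 150]);
translate([150, 0, 600]) cube([150, 150, 150]);
translate([150, 0, 750]) cube([150, 150, 150]);
translate([150, 0, 900]) cube([150, 150, 150]);
translate([300, 0, 0]) cube([150, 150, 1450]);


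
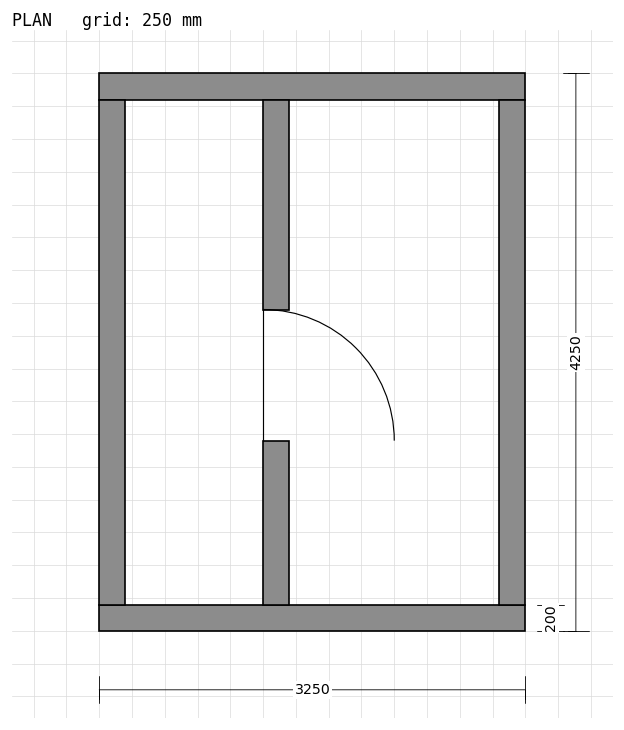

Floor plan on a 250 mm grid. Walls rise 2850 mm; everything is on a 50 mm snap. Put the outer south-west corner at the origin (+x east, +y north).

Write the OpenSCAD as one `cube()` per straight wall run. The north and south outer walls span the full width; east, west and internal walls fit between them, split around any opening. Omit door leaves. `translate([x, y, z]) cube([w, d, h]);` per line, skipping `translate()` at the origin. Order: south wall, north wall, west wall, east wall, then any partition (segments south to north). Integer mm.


cube([3250, 200, 2850]);
translate([0, 4050, 0]) cube([3250, 200, 2850]);
translate([0, 200, 0]) cube([200, 3850, 2850]);
translate([3050, 200, 0]) cube([200, 3850, 2850]);
translate([1250, 200, 0]) cube([200, 1250, 2850]);
translate([1250, 2450, 0]) cube([200, 1600, 2850]);
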